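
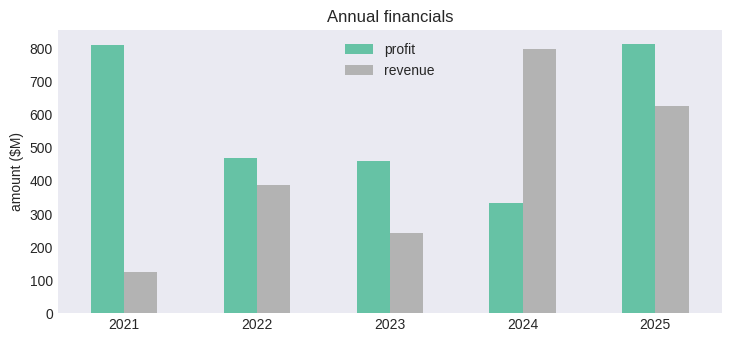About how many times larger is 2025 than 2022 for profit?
≈ 1.6×

2025 ≈ 800, 2022 ≈ 500; 800/500 ≈ 1.6.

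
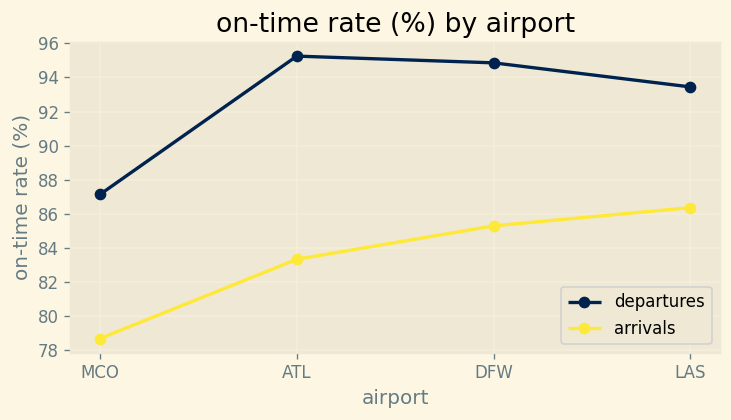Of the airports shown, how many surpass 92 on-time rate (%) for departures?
Above 92: ATL, DFW, LAS.

3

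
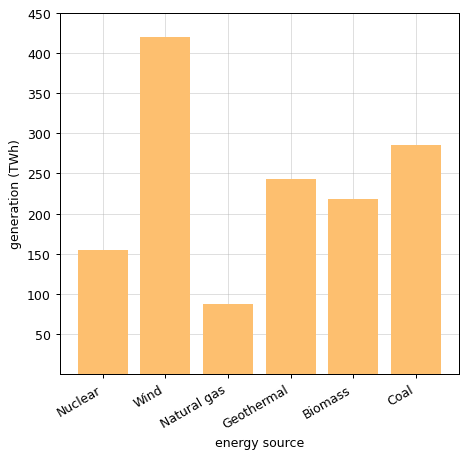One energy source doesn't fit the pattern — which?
Wind

Wind ≈ 400; the rest sit between ≈ 100 and ≈ 300.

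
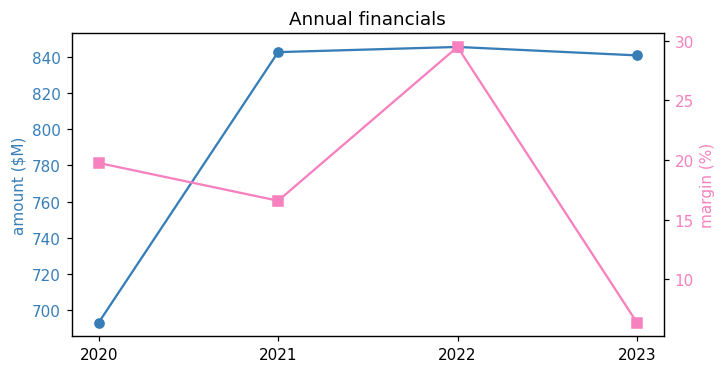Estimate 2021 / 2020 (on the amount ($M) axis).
2021 ≈ 840, 2020 ≈ 700; 840/700 ≈ 1.2.

≈ 1.2×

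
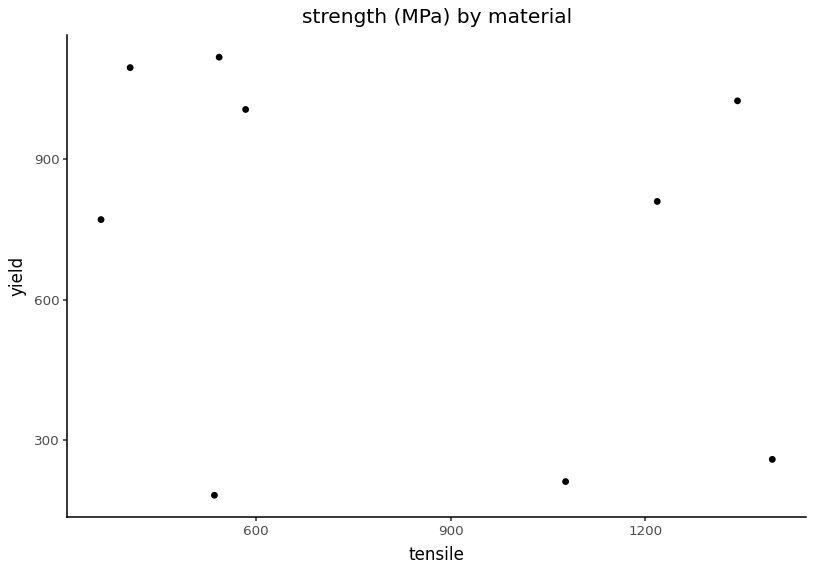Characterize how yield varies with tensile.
negative, weak

Points are negatively correlated; weak (|r| ≈ 0.3).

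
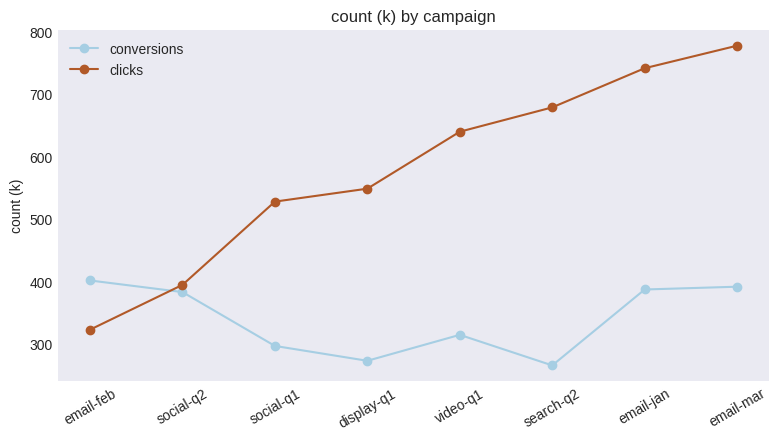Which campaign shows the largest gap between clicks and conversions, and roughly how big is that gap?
search-q2: clicks ≈ 700, conversions ≈ 250 → gap ≈ 450. Next-largest (email-mar) is only ≈ 400.

search-q2, ≈ 450 k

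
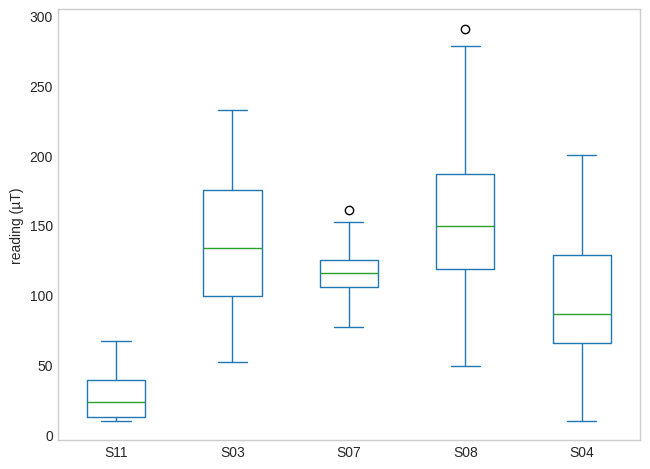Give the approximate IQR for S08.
≈ 60

Q3 ≈ 180, Q1 ≈ 120; IQR ≈ 60.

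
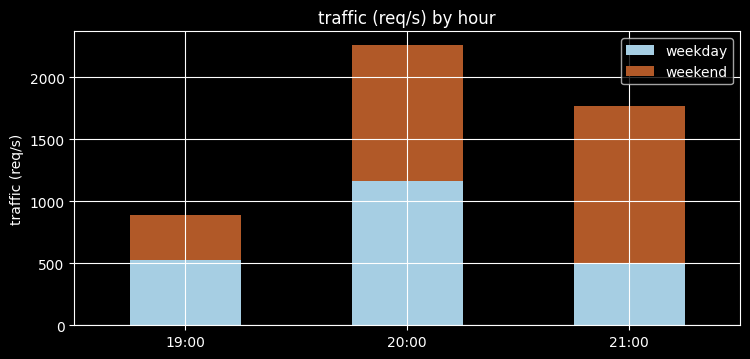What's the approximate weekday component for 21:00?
≈ 400

weekday top ≈ 400, bottom ≈ 0; segment ≈ 400.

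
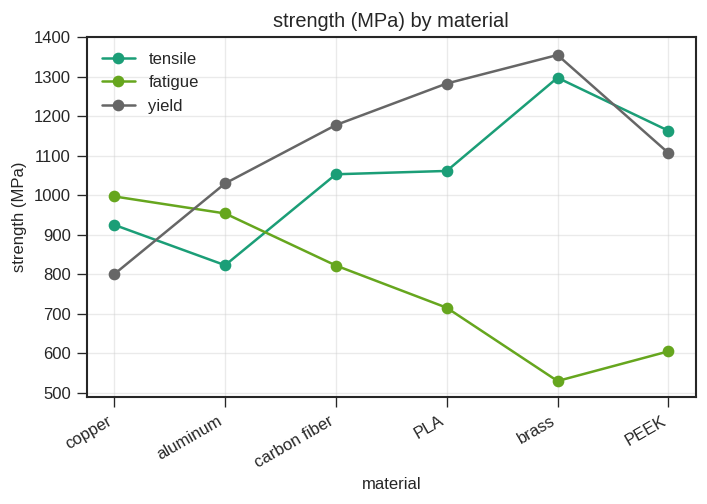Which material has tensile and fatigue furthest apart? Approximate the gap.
brass: tensile ≈ 1300, fatigue ≈ 500 → gap ≈ 800. Next-largest (PEEK) is only ≈ 600.

brass, ≈ 800 MPa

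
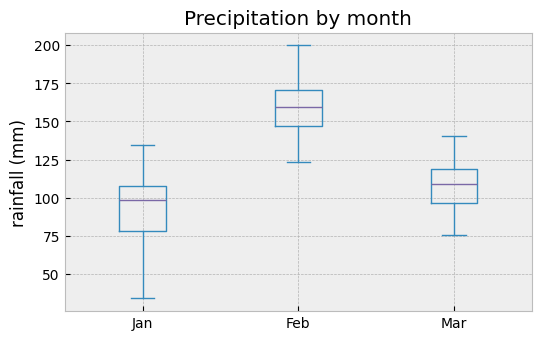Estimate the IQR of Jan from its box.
≈ 30

Q3 ≈ 110, Q1 ≈ 80; IQR ≈ 30.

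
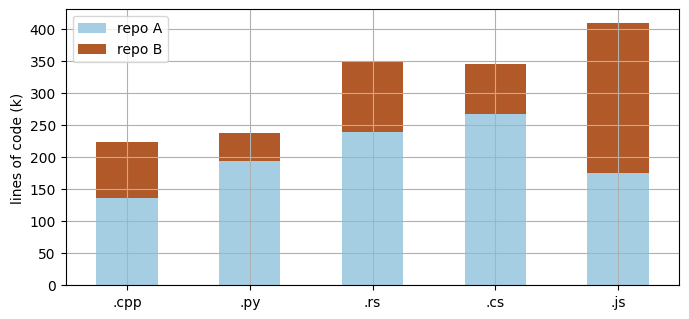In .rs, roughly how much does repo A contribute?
repo A top ≈ 250, bottom ≈ 0; segment ≈ 250.

≈ 250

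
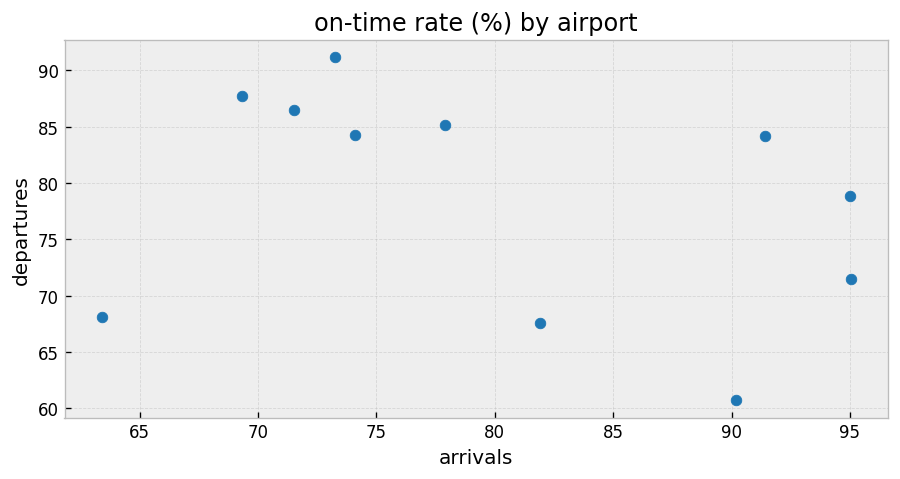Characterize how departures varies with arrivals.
negative, weak

Points are negatively correlated; weak (|r| ≈ 0.3).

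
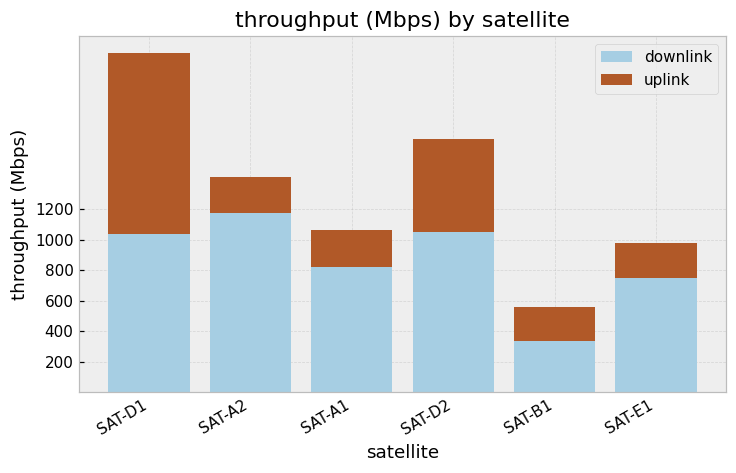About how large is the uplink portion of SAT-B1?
uplink top ≈ 600, bottom ≈ 400; segment ≈ 200.

≈ 200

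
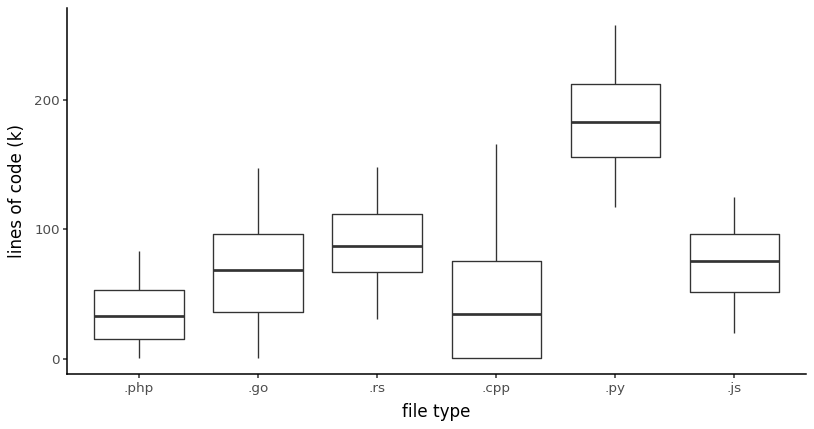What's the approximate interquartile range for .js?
≈ 40

Q3 ≈ 100, Q1 ≈ 60; IQR ≈ 40.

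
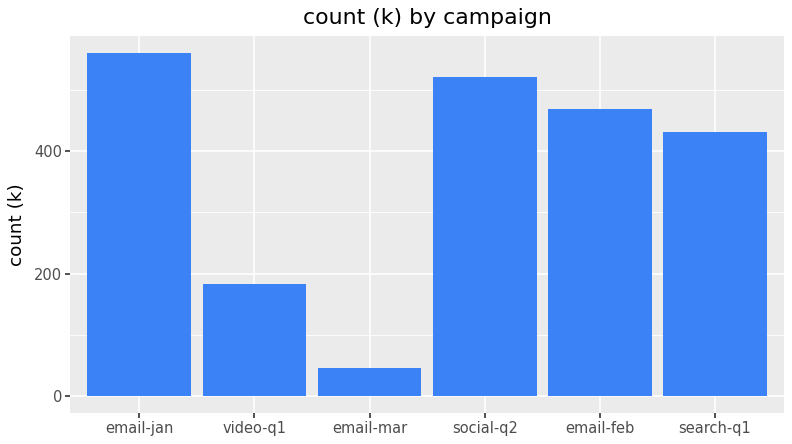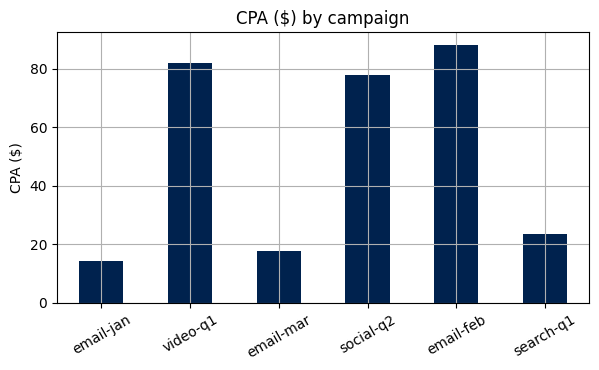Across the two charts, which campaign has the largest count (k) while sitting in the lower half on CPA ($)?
email-jan

Chart 2 median CPA ($) ≈ 50; below-median campaigns: email-jan, email-mar, search-q1. Among those, email-jan has the highest count (k) (≈ 600).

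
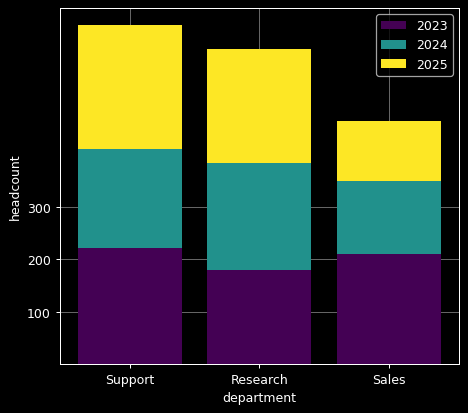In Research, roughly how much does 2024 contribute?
≈ 200

2024 top ≈ 400, bottom ≈ 200; segment ≈ 200.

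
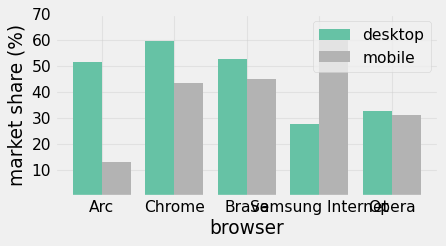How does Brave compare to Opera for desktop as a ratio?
≈ 1.67×

Brave ≈ 50, Opera ≈ 30; 50/30 ≈ 1.67.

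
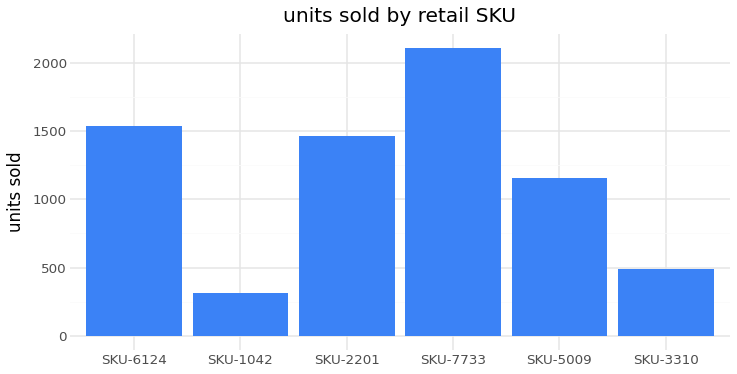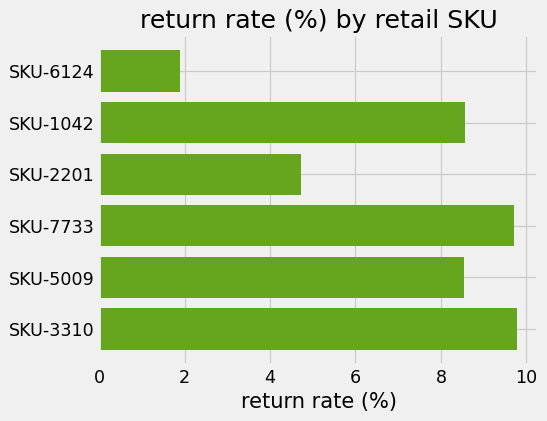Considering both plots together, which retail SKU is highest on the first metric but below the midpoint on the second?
Chart 2 median return rate (%) ≈ 9; below-median retail SKUs: SKU-6124, SKU-2201, SKU-5009. Among those, SKU-6124 has the highest units sold (≈ 1600).

SKU-6124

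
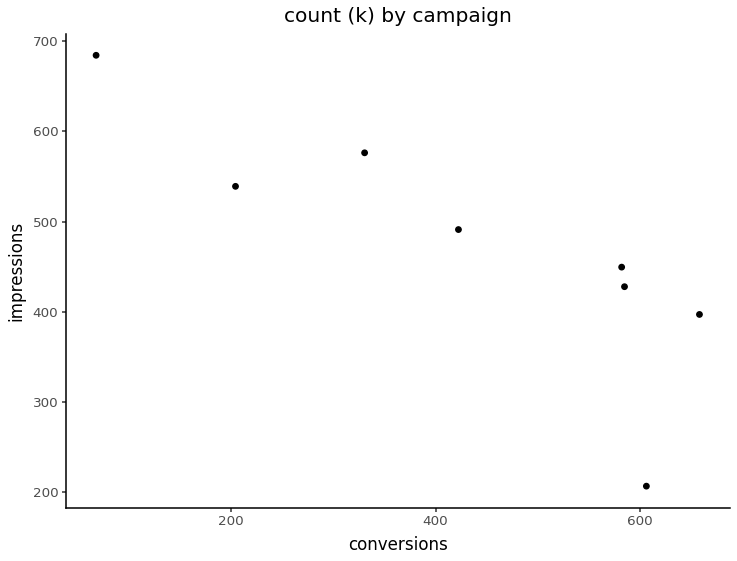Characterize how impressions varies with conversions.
Points are negatively correlated; strong (|r| ≈ 0.8).

negative, strong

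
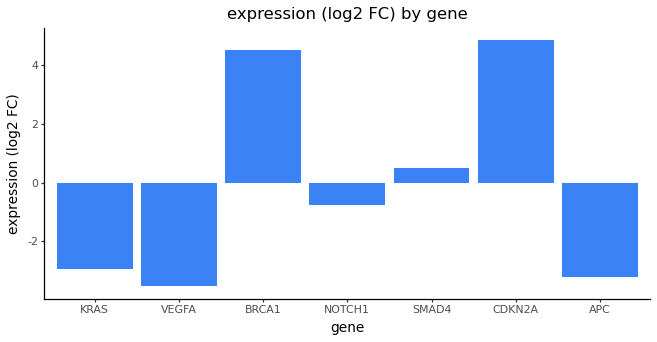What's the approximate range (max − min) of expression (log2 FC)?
Max CDKN2A ≈ 5, min VEGFA ≈ -4; range ≈ 9.

≈ 9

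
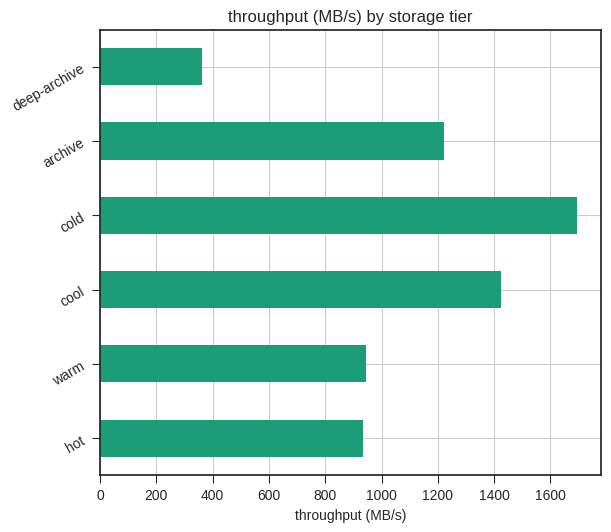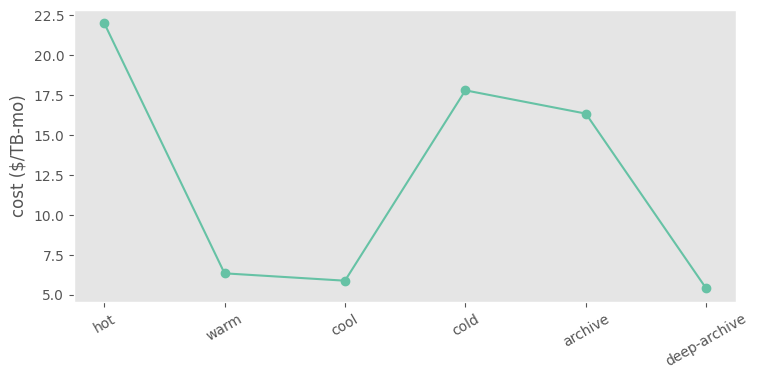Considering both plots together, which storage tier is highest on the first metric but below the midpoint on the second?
cool

Chart 2 median cost ($/TB-mo) ≈ 10; below-median storage tiers: warm, cool, deep-archive. Among those, cool has the highest throughput (MB/s) (≈ 1400).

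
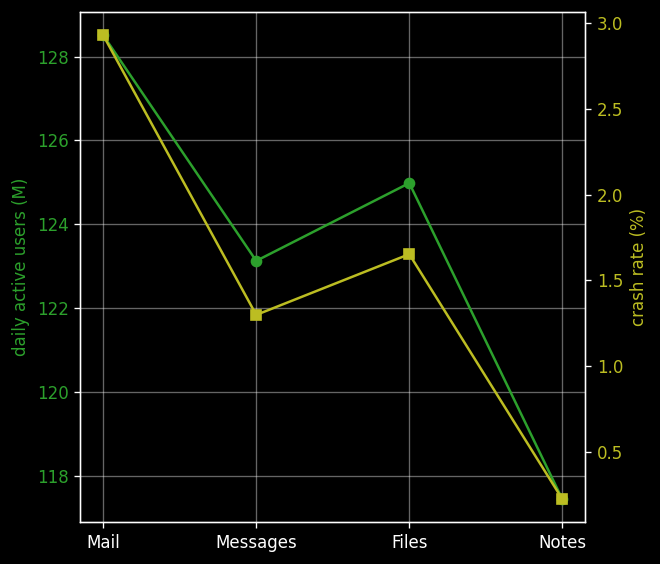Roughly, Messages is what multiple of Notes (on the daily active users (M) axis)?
Messages ≈ 123, Notes ≈ 117; 123/117 ≈ 1.05.

≈ 1.05×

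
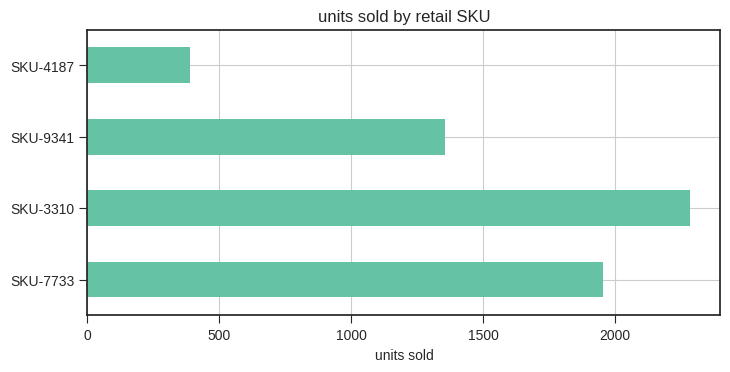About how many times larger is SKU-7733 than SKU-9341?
≈ 1.43×

SKU-7733 ≈ 2000, SKU-9341 ≈ 1400; 2000/1400 ≈ 1.43.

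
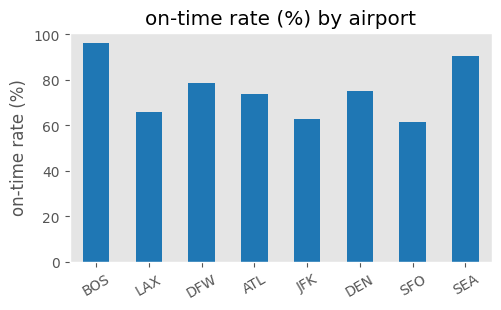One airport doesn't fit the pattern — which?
BOS

BOS ≈ 100; the rest sit between ≈ 60 and ≈ 90.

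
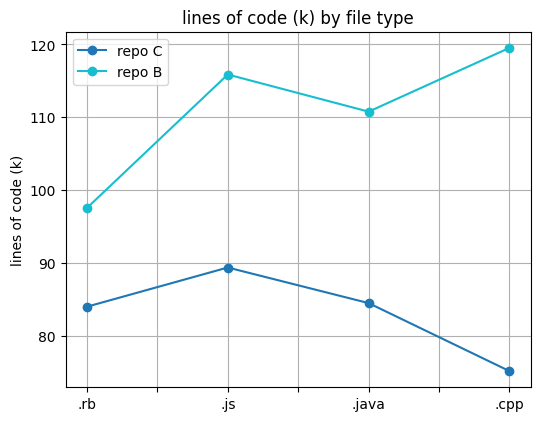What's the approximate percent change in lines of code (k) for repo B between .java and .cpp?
≈ +9.1%

.java ≈ 110, .cpp ≈ 120; (120 − 110) / 110 ≈ +9.1%.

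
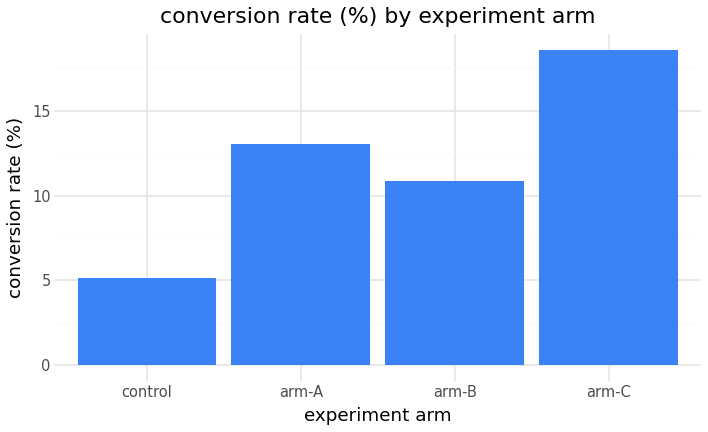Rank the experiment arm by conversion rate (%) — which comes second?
arm-A

Top 3: arm-C ≈ 18, arm-A ≈ 14, arm-B ≈ 10.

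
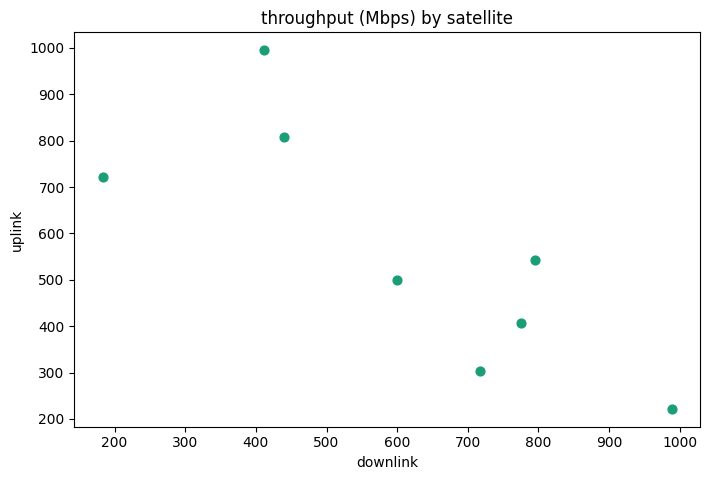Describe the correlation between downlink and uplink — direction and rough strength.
negative, strong

Points are negatively correlated; strong (|r| ≈ 0.8).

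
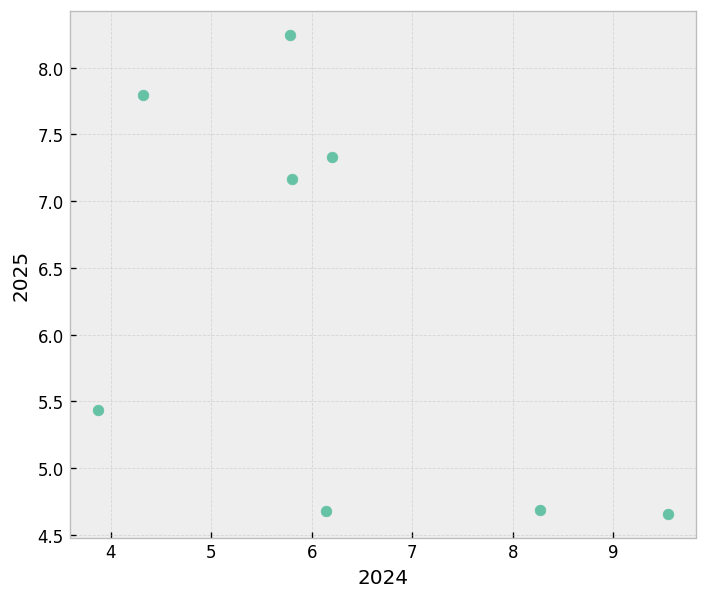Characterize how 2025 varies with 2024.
Points are negatively correlated; moderate (|r| ≈ 0.5).

negative, moderate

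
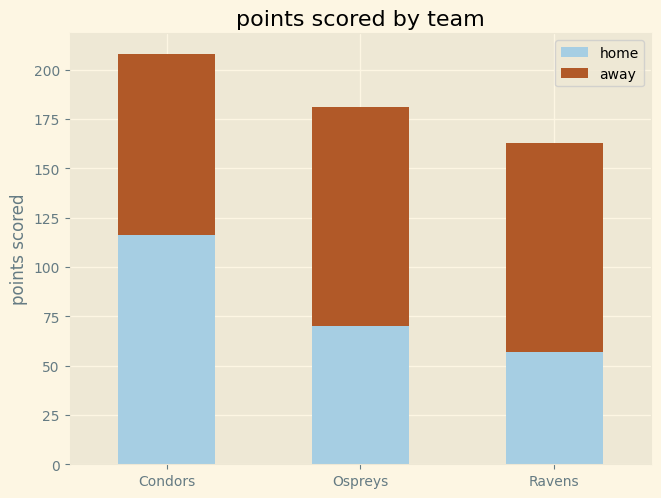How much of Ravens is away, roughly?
≈ 100

away top ≈ 160, bottom ≈ 60; segment ≈ 100.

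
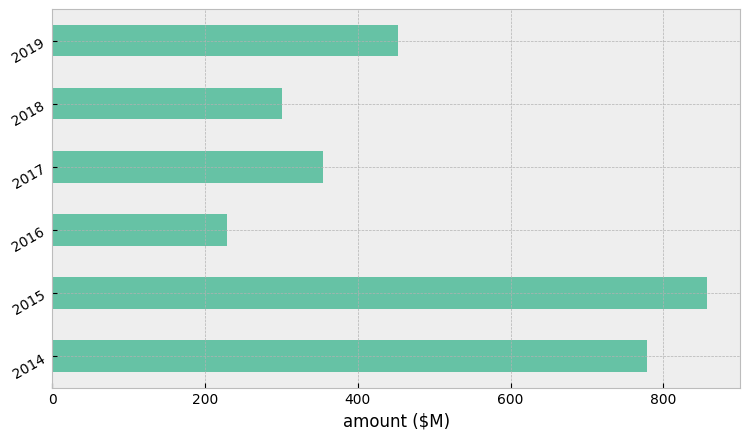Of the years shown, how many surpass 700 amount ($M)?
Above 700: 2014, 2015.

2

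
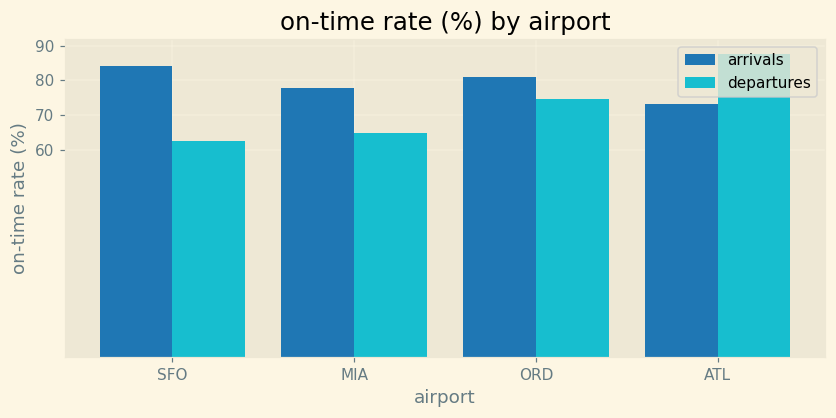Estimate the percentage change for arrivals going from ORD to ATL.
≈ -12.5%

ORD ≈ 80, ATL ≈ 70; (70 − 80) / 80 ≈ -12.5%.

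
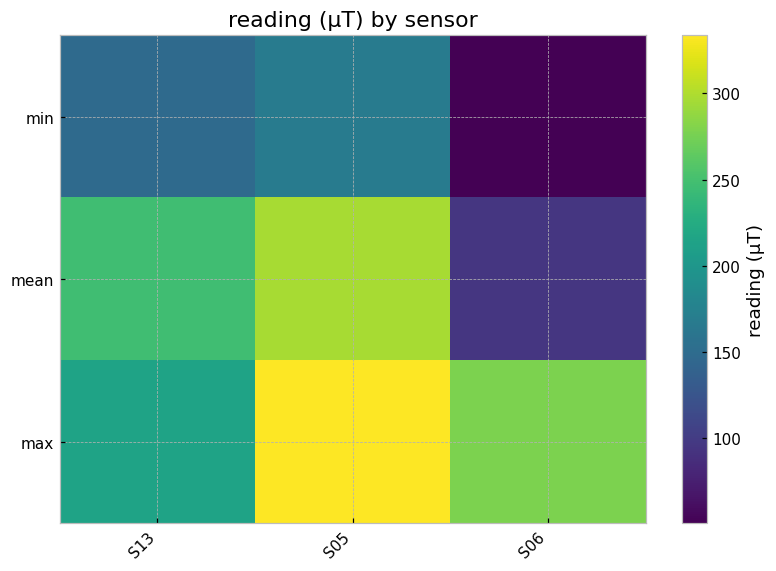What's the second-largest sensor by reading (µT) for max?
Top 3 for max: S05 ≈ 325, S06 ≈ 275, S13 ≈ 225.

S06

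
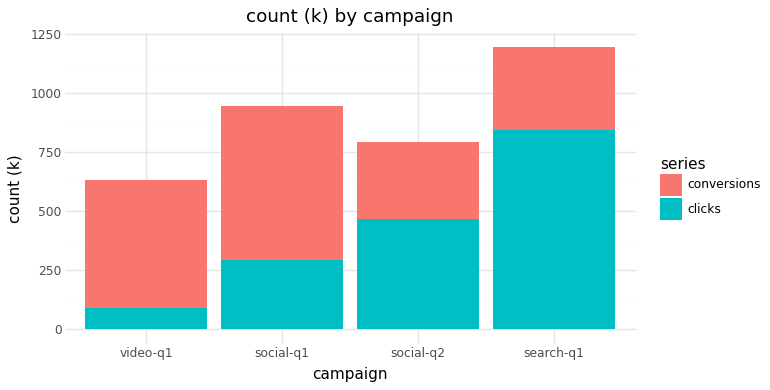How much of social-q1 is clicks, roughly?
≈ 300

clicks top ≈ 300, bottom ≈ 0; segment ≈ 300.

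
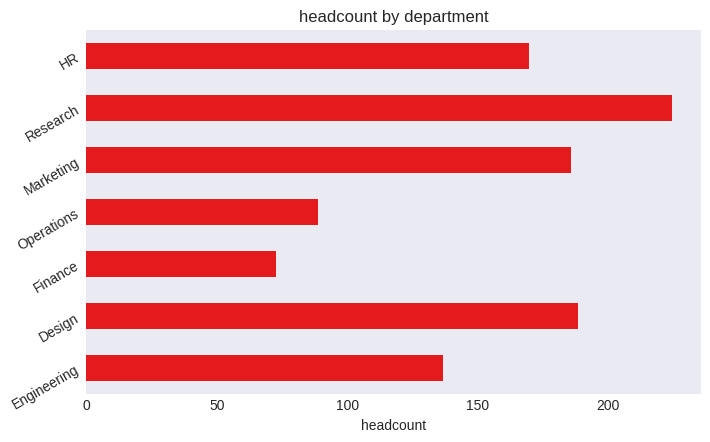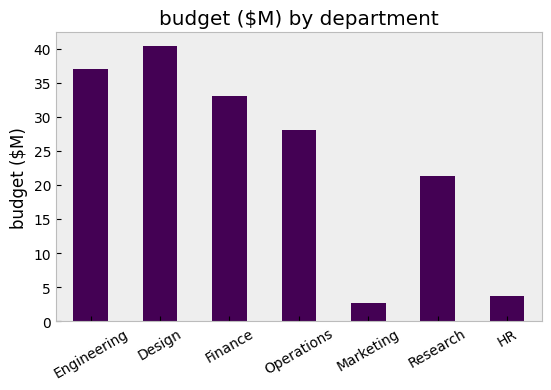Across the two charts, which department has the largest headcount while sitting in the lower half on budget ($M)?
Research

Chart 2 median budget ($M) ≈ 30; below-median departments: Marketing, Research, HR. Among those, Research has the highest headcount (≈ 225).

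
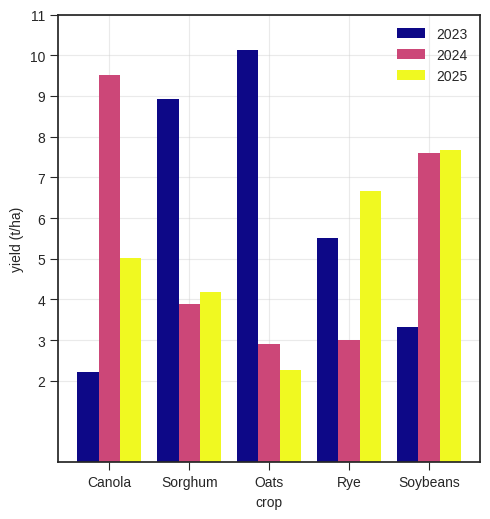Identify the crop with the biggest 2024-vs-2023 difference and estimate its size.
Canola, ≈ 8 t/ha

Canola: 2024 ≈ 10, 2023 ≈ 2 → gap ≈ 8. Next-largest (Oats) is only ≈ 7.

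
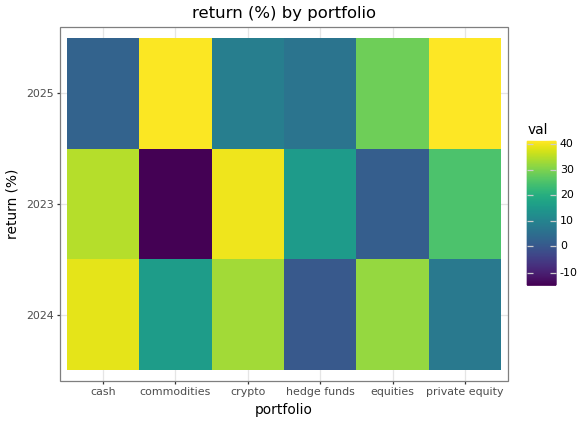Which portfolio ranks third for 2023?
private equity

Top 4 for 2023: crypto ≈ 40, cash ≈ 35, private equity ≈ 25, hedge funds ≈ 15.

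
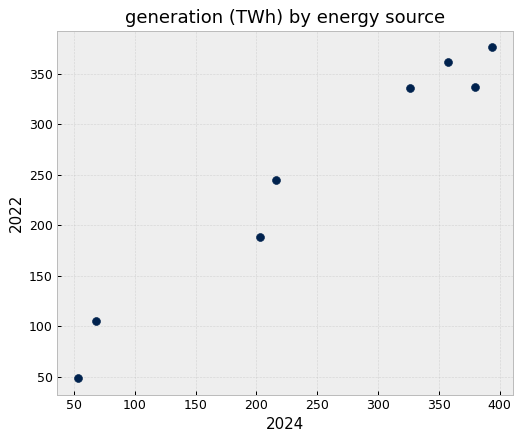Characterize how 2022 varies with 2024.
Points are positively correlated; strong (|r| ≈ 1.0).

positive, strong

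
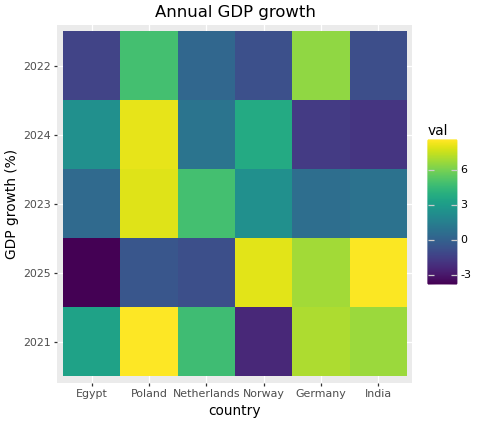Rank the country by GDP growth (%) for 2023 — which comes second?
Top 3 for 2023: Poland ≈ 8, Netherlands ≈ 4, Norway ≈ 2.

Netherlands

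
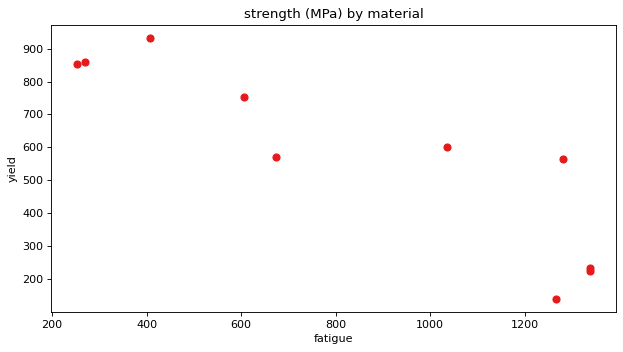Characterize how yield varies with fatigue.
negative, strong

Points are negatively correlated; strong (|r| ≈ 0.9).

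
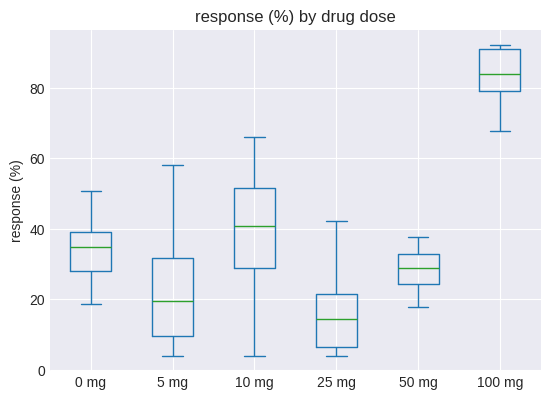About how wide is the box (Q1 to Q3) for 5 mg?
Q3 ≈ 30, Q1 ≈ 10; IQR ≈ 20.

≈ 20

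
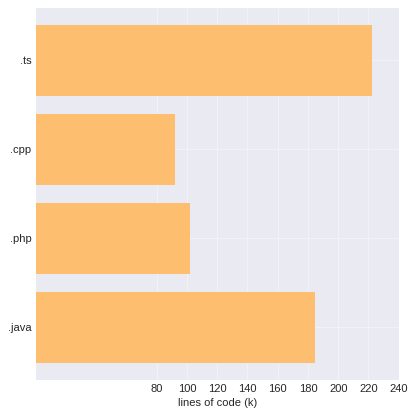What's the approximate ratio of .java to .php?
.java ≈ 180, .php ≈ 100; 180/100 ≈ 1.8.

≈ 1.8×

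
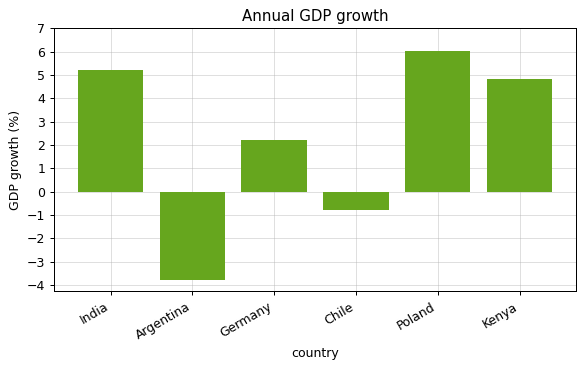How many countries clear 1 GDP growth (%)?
Above 1: India, Germany, Poland, Kenya.

4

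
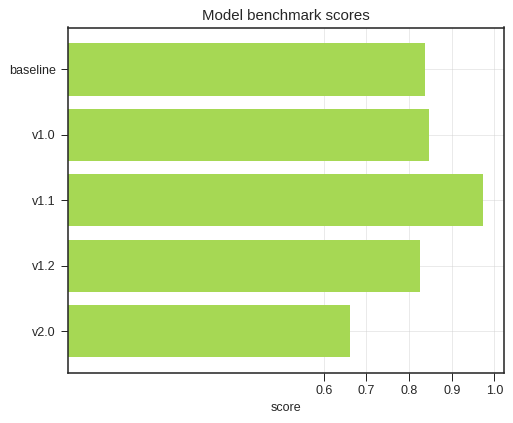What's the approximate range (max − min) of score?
≈ 0.3

Max v1.1 ≈ 1.0, min v2.0 ≈ 0.7; range ≈ 0.3.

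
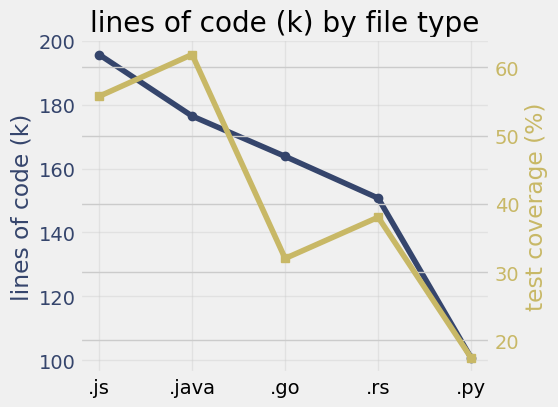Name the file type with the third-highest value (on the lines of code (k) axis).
Top 4 (on the lines of code (k) axis): .js ≈ 200, .java ≈ 180, .go ≈ 160, .rs ≈ 150.

.go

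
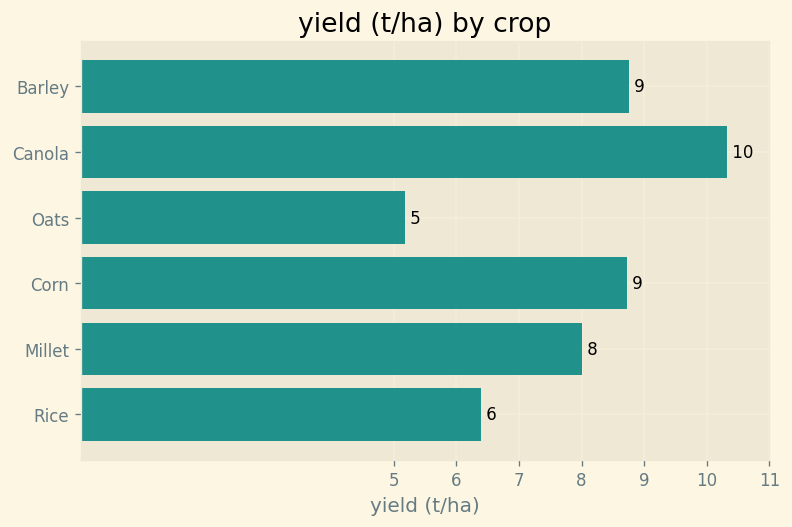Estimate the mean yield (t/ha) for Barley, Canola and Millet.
≈ 9

(9 + 10 + 8) / 3 ≈ 9.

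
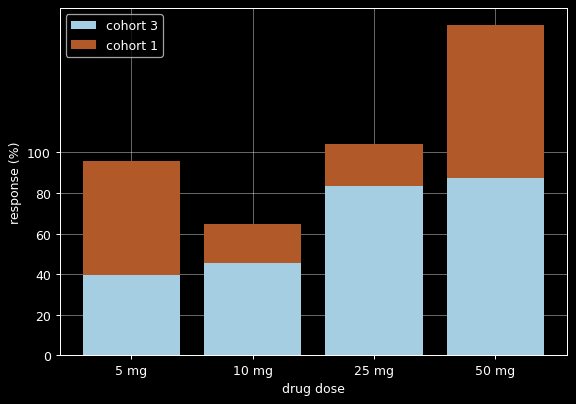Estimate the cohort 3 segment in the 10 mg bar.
≈ 40

cohort 3 top ≈ 40, bottom ≈ 0; segment ≈ 40.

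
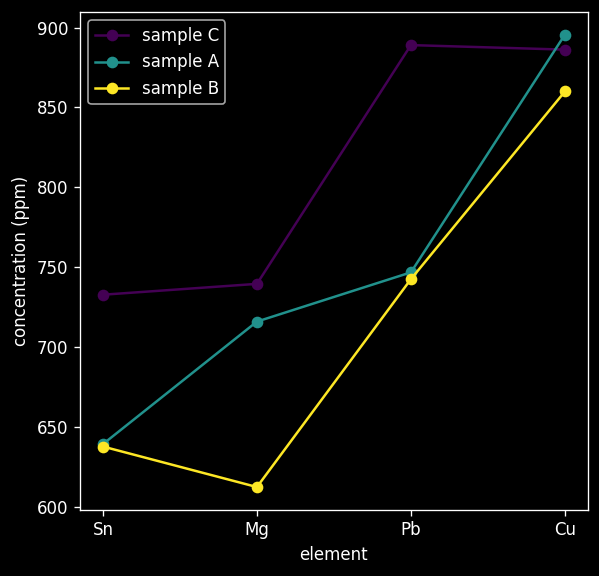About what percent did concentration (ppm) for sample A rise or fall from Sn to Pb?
Sn ≈ 650, Pb ≈ 750; (750 − 650) / 650 ≈ +15.4%.

≈ +15.4%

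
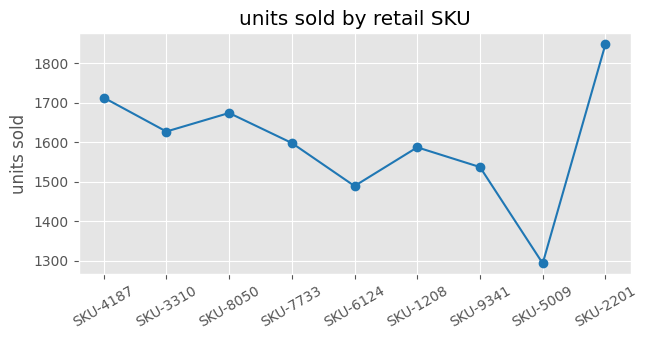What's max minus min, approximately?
Max SKU-2201 ≈ 1850, min SKU-5009 ≈ 1300; range ≈ 550.

≈ 550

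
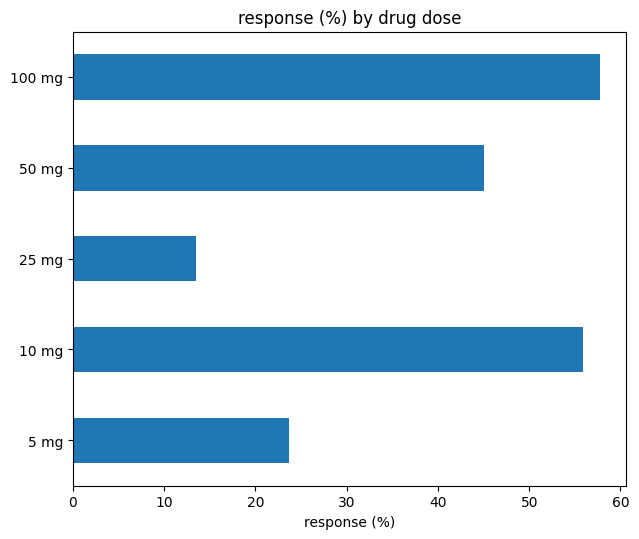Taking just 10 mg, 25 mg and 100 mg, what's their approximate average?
≈ 43

(55 + 15 + 60) / 3 ≈ 43.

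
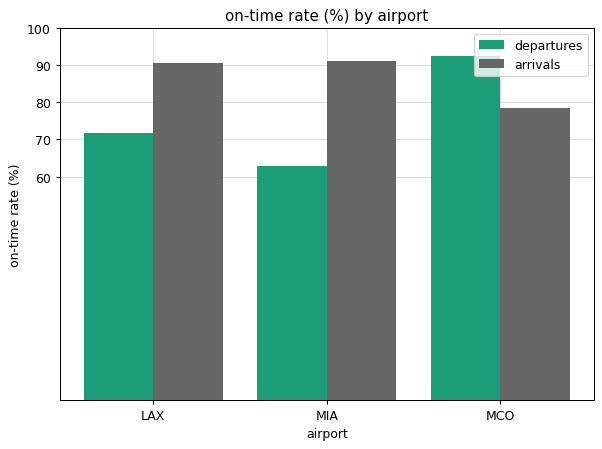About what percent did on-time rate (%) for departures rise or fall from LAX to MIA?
LAX ≈ 70, MIA ≈ 60; (60 − 70) / 70 ≈ -14.3%.

≈ -14.3%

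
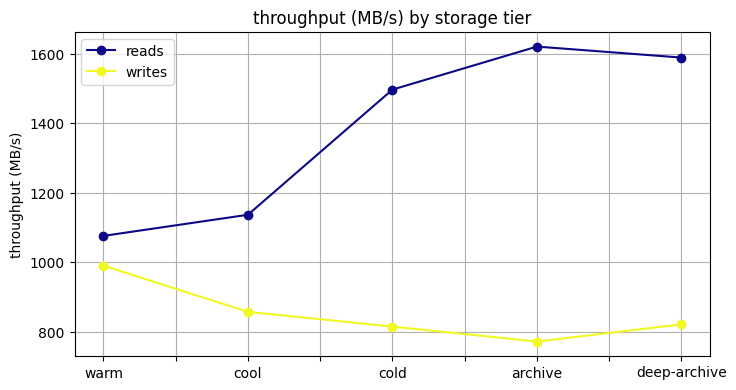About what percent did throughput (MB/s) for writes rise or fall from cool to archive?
cool ≈ 900, archive ≈ 800; (800 − 900) / 900 ≈ -11.1%.

≈ -11.1%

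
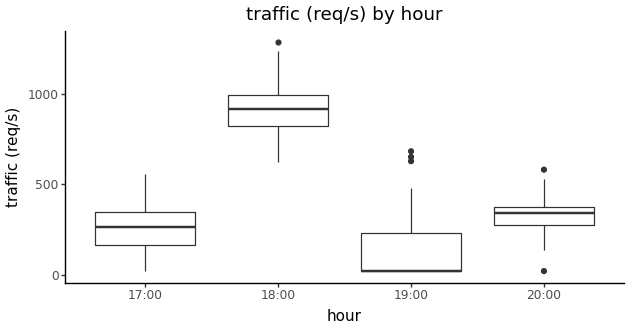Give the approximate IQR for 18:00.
≈ 200

Q3 ≈ 1000, Q1 ≈ 800; IQR ≈ 200.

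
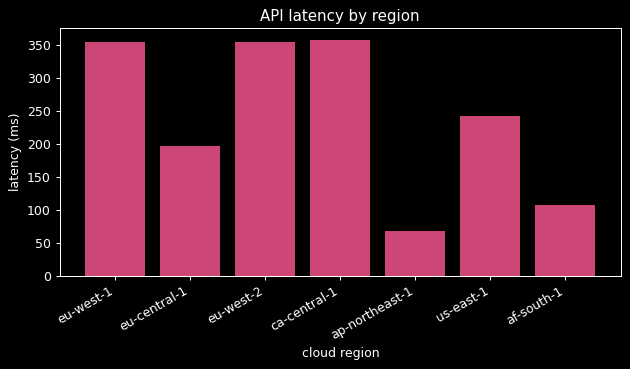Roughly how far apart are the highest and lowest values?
Max ca-central-1 ≈ 350, min ap-northeast-1 ≈ 50; range ≈ 300.

≈ 300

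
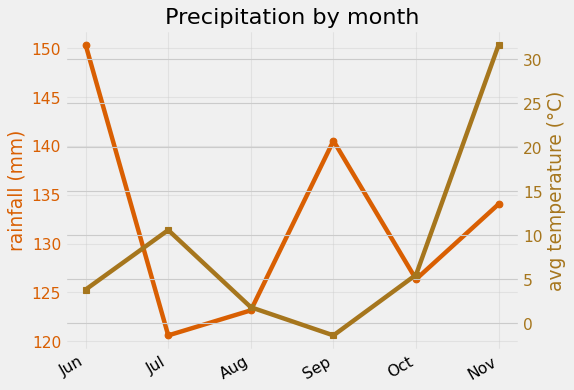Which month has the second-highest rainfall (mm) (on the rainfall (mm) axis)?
Sep

Top 3 (on the rainfall (mm) axis): Jun ≈ 150, Sep ≈ 140, Nov ≈ 135.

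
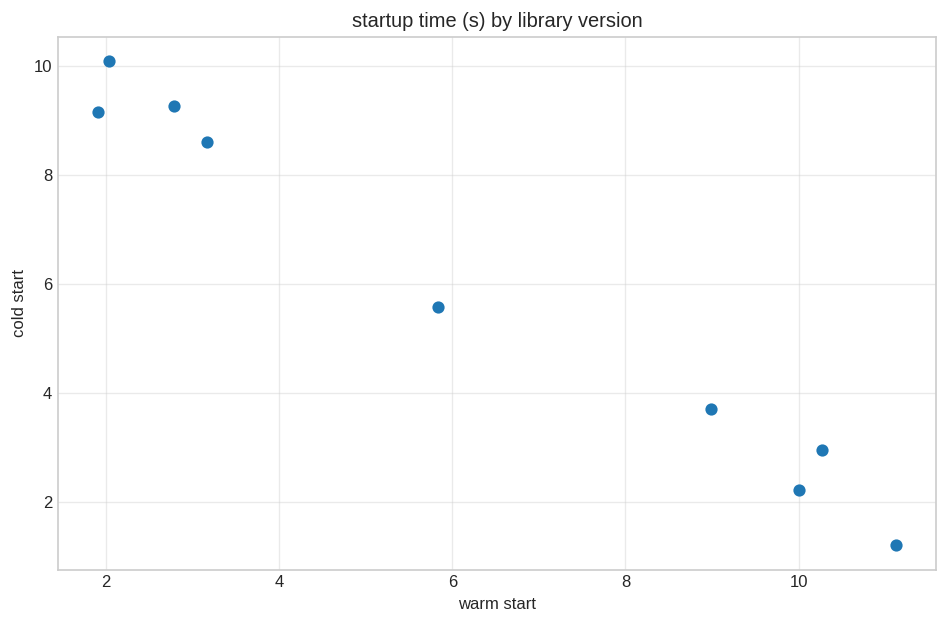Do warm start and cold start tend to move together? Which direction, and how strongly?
negative, strong

Points are negatively correlated; strong (|r| ≈ 1.0).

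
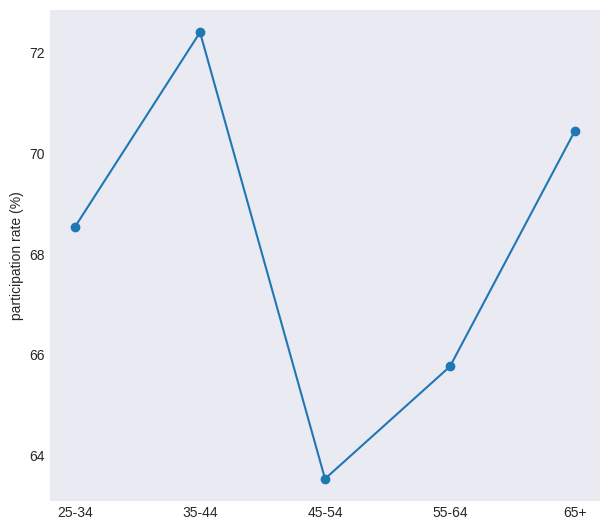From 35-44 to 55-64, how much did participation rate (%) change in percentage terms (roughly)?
35-44 ≈ 72, 55-64 ≈ 66; (66 − 72) / 72 ≈ -8.3%.

≈ -8.3%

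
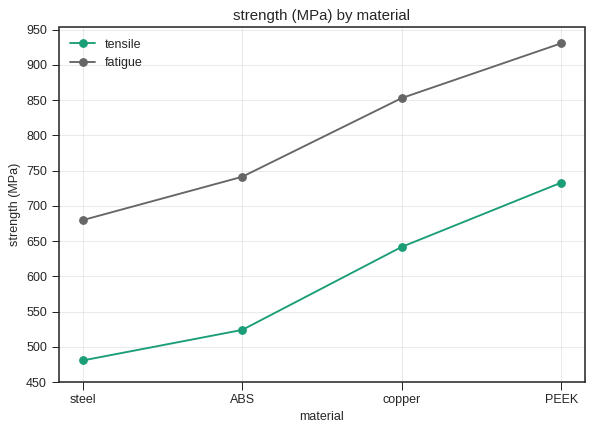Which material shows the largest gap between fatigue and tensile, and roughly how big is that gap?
ABS, ≈ 250 MPa

ABS: fatigue ≈ 750, tensile ≈ 500 → gap ≈ 250. Next-largest (copper) is only ≈ 200.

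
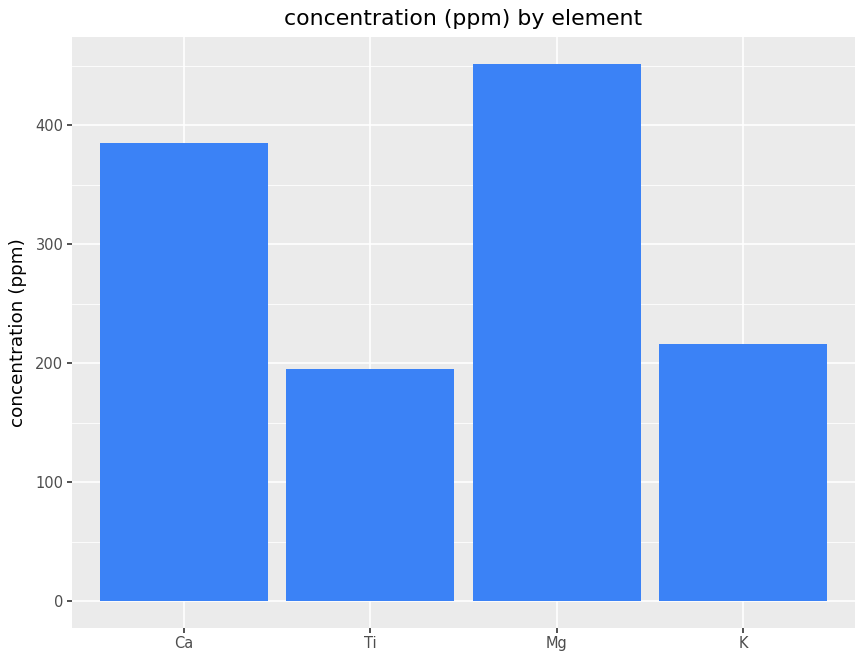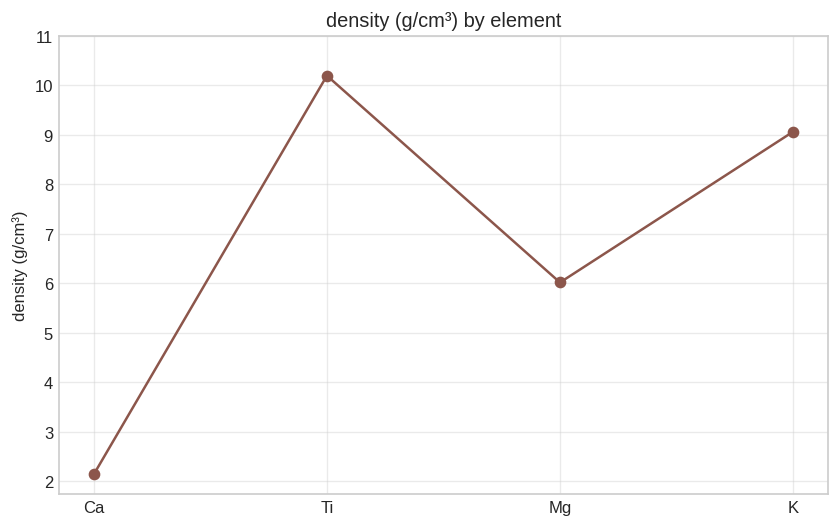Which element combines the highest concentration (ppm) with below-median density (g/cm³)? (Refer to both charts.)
Mg

Chart 2 median density (g/cm³) ≈ 8; below-median elements: Ca, Mg. Among those, Mg has the highest concentration (ppm) (≈ 450).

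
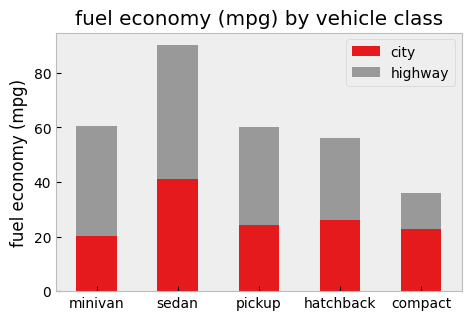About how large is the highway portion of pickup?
≈ 40

highway top ≈ 60, bottom ≈ 20; segment ≈ 40.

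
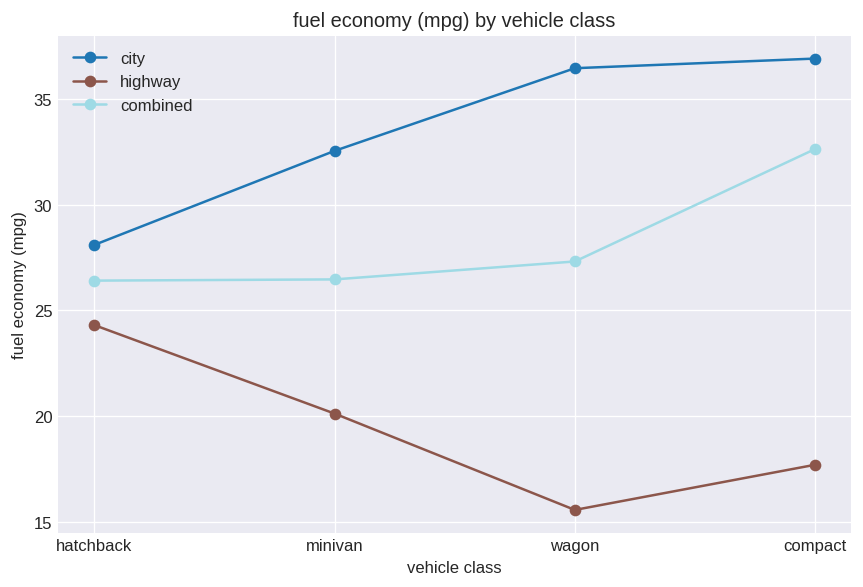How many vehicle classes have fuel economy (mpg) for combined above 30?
1

Above 30: compact.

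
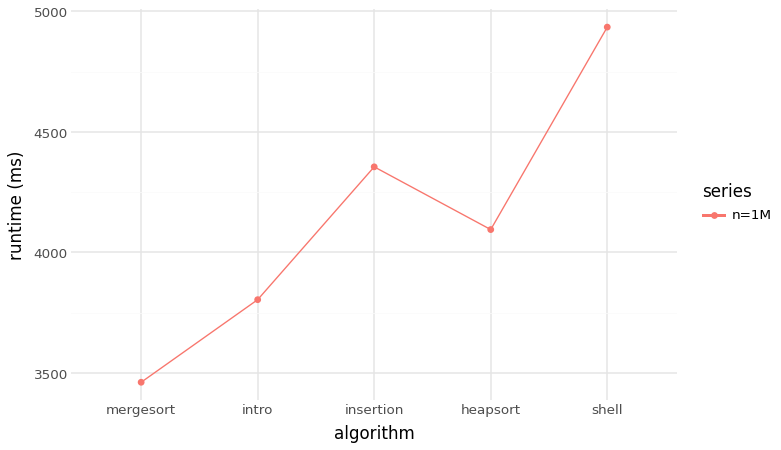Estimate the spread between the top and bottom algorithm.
≈ 1600

Max shell ≈ 5000, min mergesort ≈ 3400; range ≈ 1600.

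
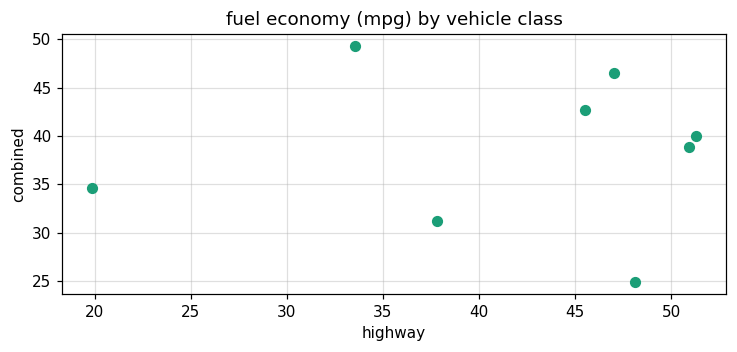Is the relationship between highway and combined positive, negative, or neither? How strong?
Points are roughly uncorrelated; weak (|r| ≈ 0.0).

no clear correlation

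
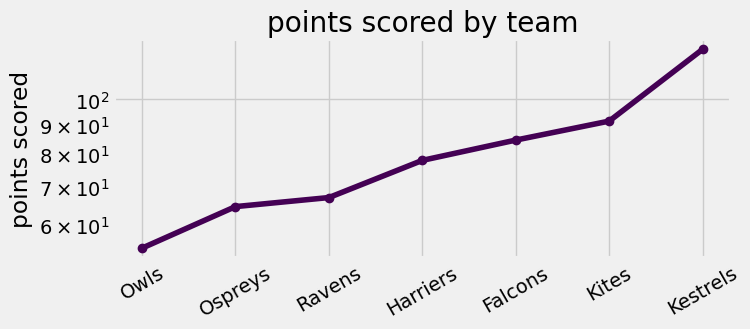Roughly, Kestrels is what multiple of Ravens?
≈ 1.71×

Kestrels ≈ 120, Ravens ≈ 70; 120/70 ≈ 1.71.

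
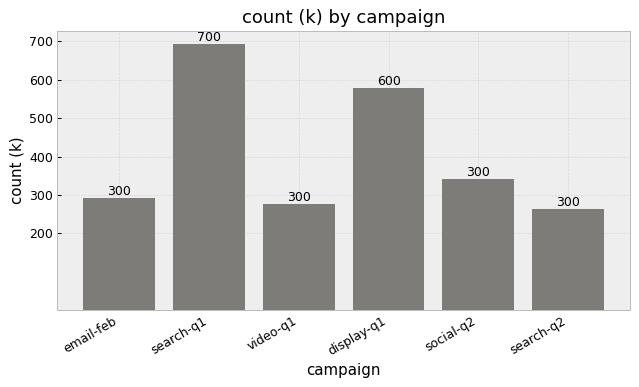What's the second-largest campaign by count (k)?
Top 3: search-q1 ≈ 700, display-q1 ≈ 600, social-q2 ≈ 300.

display-q1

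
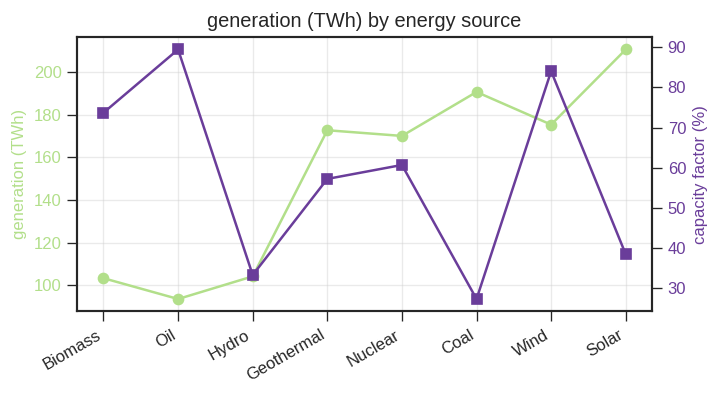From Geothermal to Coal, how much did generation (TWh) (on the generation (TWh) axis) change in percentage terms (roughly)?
≈ +11.8%

Geothermal ≈ 170, Coal ≈ 190; (190 − 170) / 170 ≈ +11.8%.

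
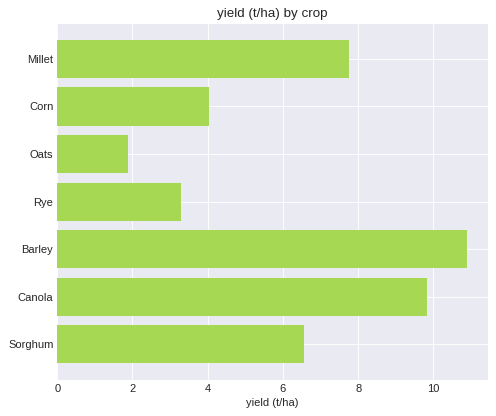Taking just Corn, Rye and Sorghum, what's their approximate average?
(4 + 3 + 7) / 3 ≈ 5.

≈ 5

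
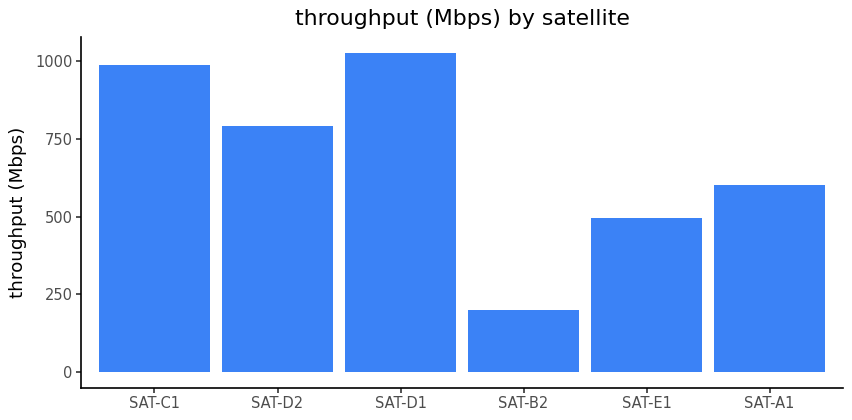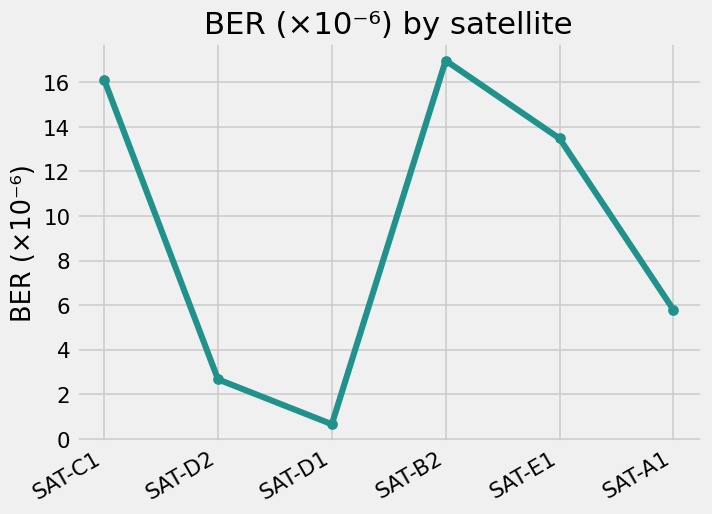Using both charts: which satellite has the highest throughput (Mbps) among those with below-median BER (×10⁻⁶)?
Chart 2 median BER (×10⁻⁶) ≈ 10; below-median satellites: SAT-D2, SAT-D1, SAT-A1. Among those, SAT-D1 has the highest throughput (Mbps) (≈ 1000).

SAT-D1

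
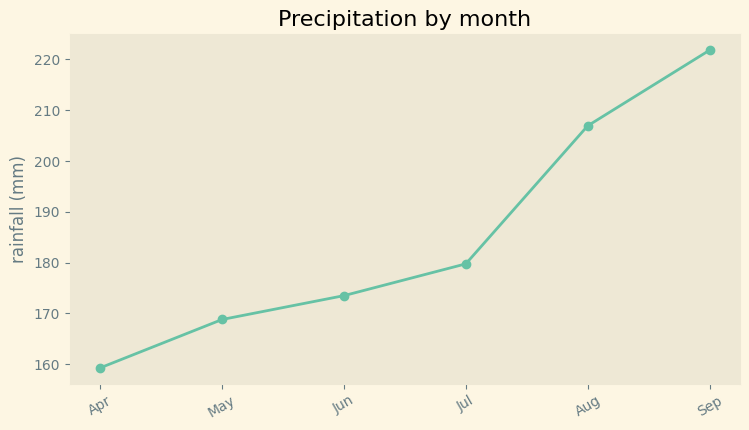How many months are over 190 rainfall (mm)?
2

Above 190: Aug, Sep.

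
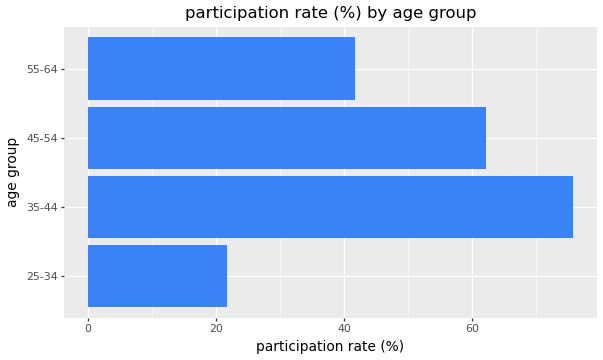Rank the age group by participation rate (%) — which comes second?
Top 3: 35-44 ≈ 80, 45-54 ≈ 60, 55-64 ≈ 40.

45-54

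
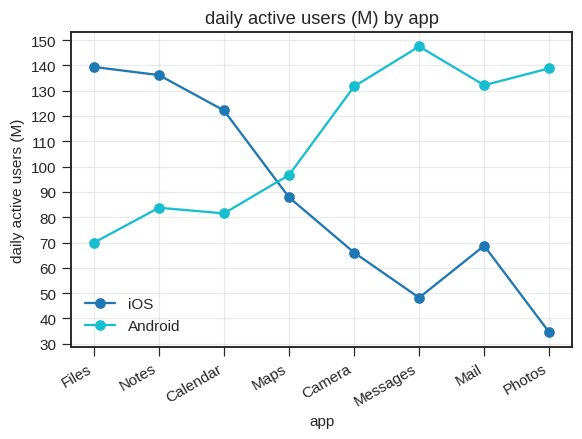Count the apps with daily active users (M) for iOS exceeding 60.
6

Above 60: Files, Notes, Calendar, Maps, Camera, Mail.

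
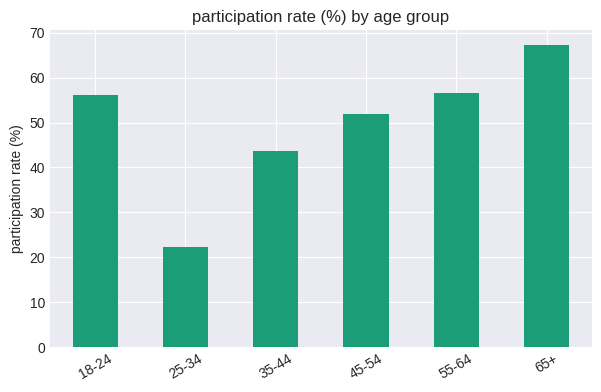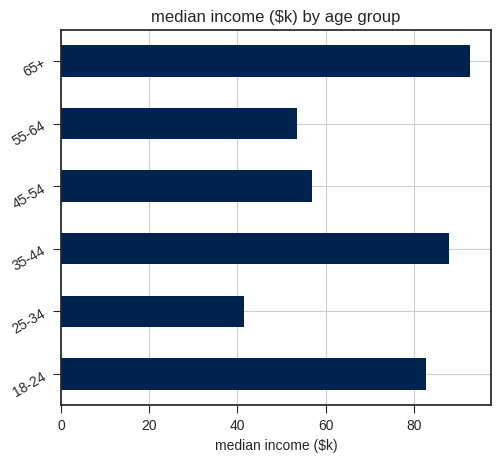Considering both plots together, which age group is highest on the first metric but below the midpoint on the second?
55-64

Chart 2 median median income ($k) ≈ 70; below-median age groups: 25-34, 45-54, 55-64. Among those, 55-64 has the highest participation rate (%) (≈ 60).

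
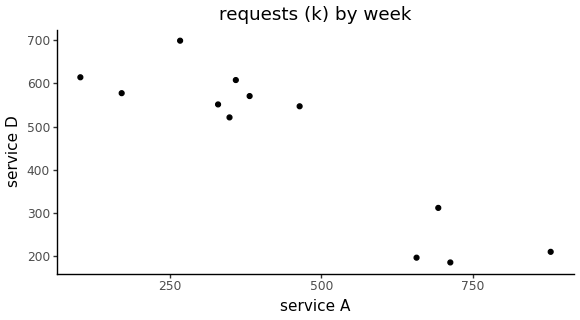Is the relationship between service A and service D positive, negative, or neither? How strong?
negative, strong

Points are negatively correlated; strong (|r| ≈ 0.9).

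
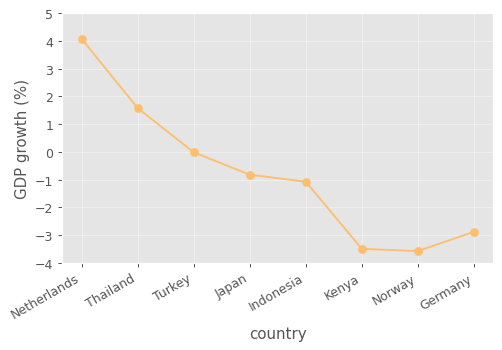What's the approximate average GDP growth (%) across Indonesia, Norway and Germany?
≈ -3

(-1 + -4 + -3) / 3 ≈ -3.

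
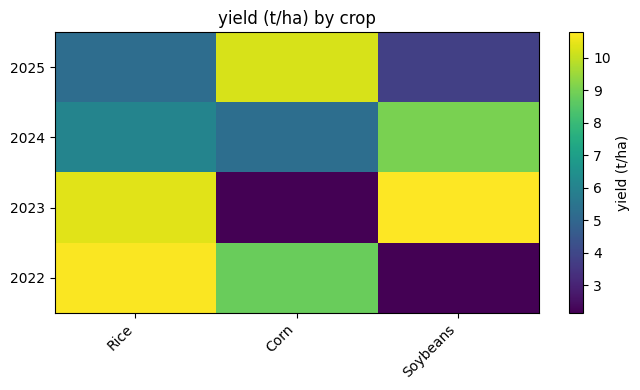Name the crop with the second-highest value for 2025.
Rice

Top 3 for 2025: Corn ≈ 10, Rice ≈ 5, Soybeans ≈ 4.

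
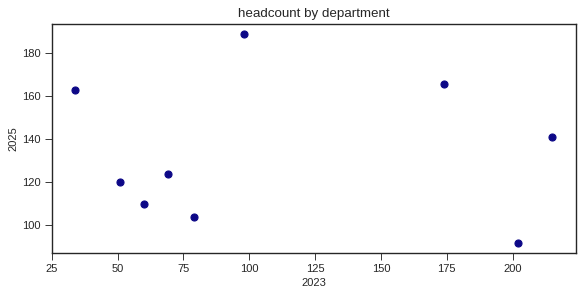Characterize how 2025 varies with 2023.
Points are roughly uncorrelated; weak (|r| ≈ 0.0).

no clear correlation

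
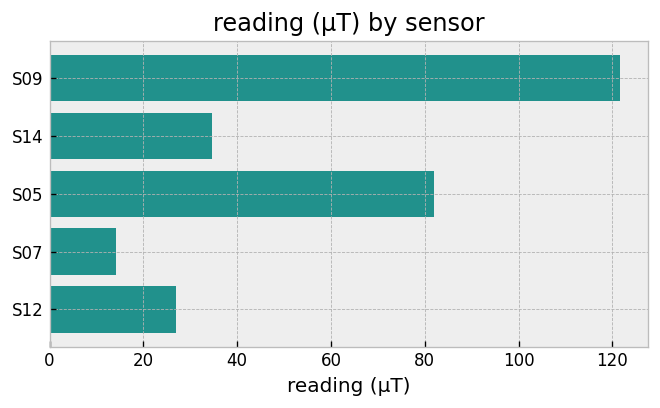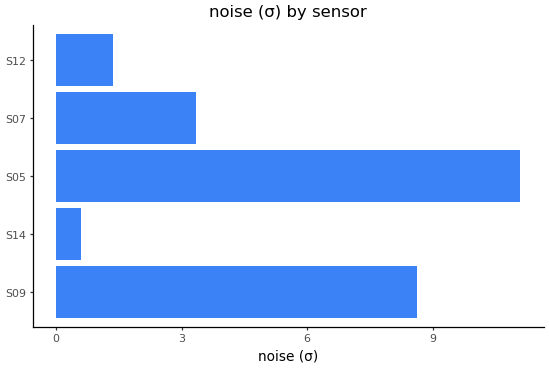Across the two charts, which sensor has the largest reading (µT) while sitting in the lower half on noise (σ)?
S14

Chart 2 median noise (σ) ≈ 4; below-median sensors: S14, S12. Among those, S14 has the highest reading (µT) (≈ 40).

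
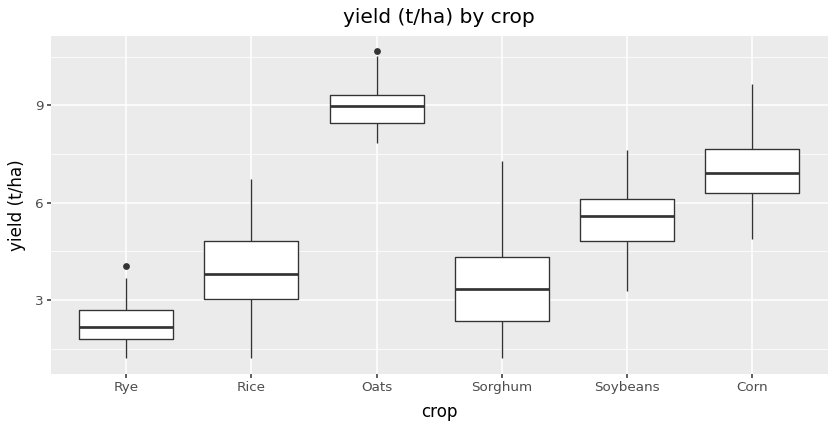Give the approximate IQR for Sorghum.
≈ 2

Q3 ≈ 4, Q1 ≈ 2; IQR ≈ 2.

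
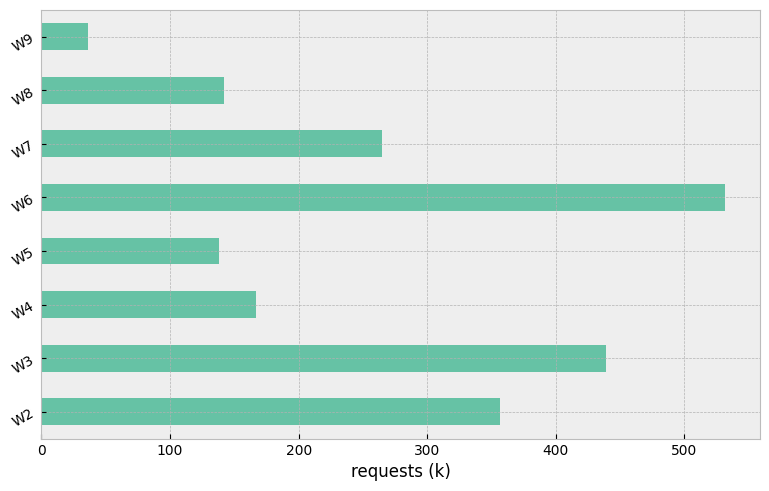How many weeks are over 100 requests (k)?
Above 100: W2, W3, W4, W5, W6, W7, W8.

7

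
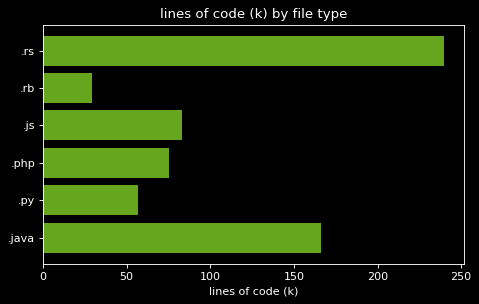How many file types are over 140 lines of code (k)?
2

Above 140: .rs, .java.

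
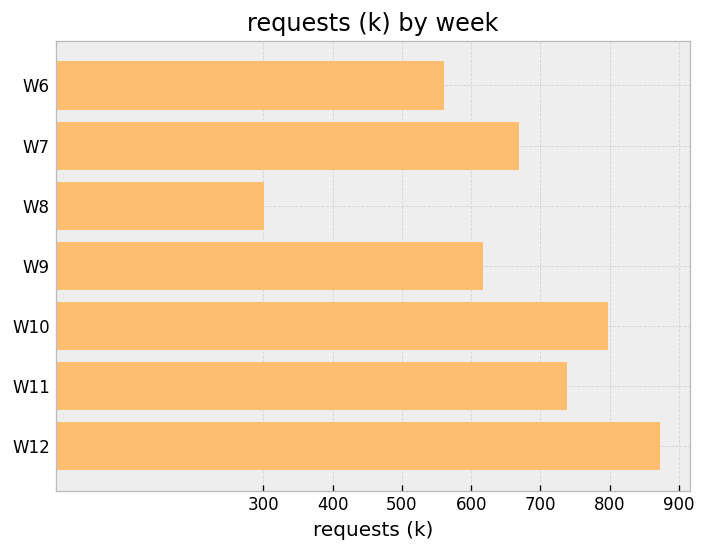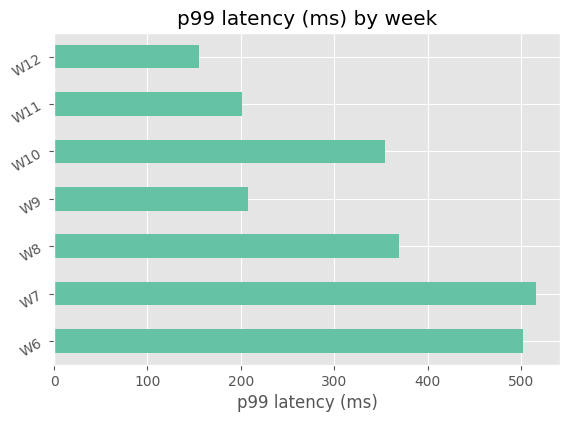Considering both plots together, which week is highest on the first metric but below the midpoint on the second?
Chart 2 median p99 latency (ms) ≈ 350; below-median weeks: W9, W11, W12. Among those, W12 has the highest requests (k) (≈ 900).

W12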